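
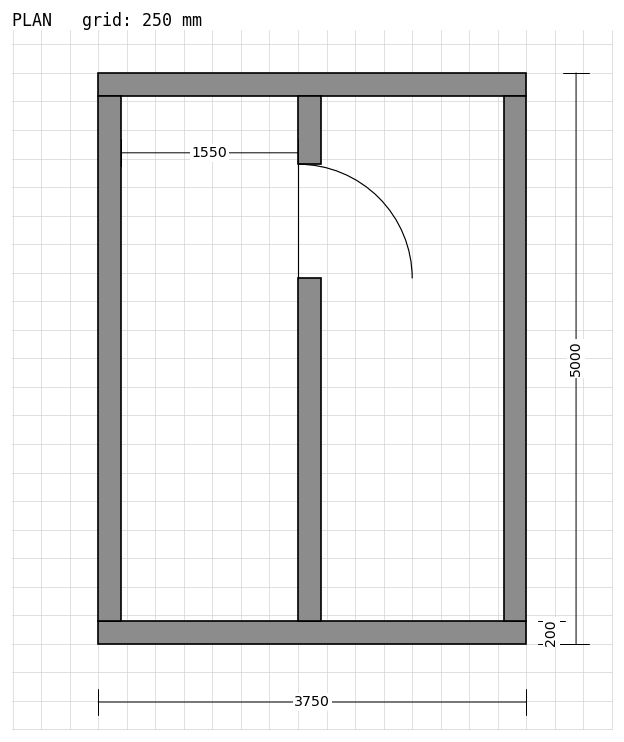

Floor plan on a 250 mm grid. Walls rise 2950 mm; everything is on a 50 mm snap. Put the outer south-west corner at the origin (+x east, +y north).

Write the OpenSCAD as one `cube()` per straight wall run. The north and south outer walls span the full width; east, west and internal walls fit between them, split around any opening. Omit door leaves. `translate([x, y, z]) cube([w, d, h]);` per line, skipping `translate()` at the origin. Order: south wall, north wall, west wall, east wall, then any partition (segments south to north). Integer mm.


cube([3750, 200, 2950]);
translate([0, 4800, 0]) cube([3750, 200, 2950]);
translate([0, 200, 0]) cube([200, 4600, 2950]);
translate([3550, 200, 0]) cube([200, 4600, 2950]);
translate([1750, 200, 0]) cube([200, 3000, 2950]);
translate([1750, 4200, 0]) cube([200, 600, 2950]);


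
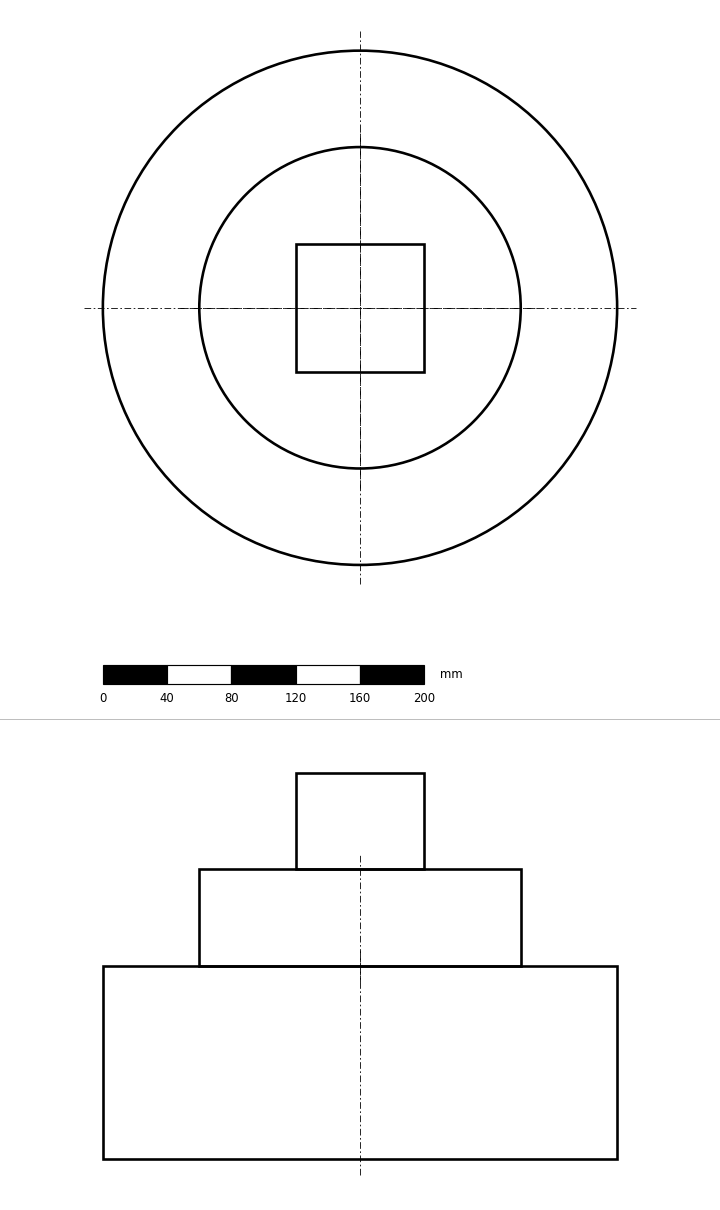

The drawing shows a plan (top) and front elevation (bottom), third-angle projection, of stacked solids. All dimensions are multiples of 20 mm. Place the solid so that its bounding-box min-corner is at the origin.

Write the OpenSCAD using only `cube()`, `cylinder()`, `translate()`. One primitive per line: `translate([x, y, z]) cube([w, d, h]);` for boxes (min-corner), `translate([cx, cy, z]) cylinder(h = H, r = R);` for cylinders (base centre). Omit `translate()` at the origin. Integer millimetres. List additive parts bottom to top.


translate([160, 160, 0]) cylinder(h = 120, r = 160);
translate([160, 160, 120]) cylinder(h = 60, r = 100);
translate([120, 120, 180]) cube([80, 80, 60]);


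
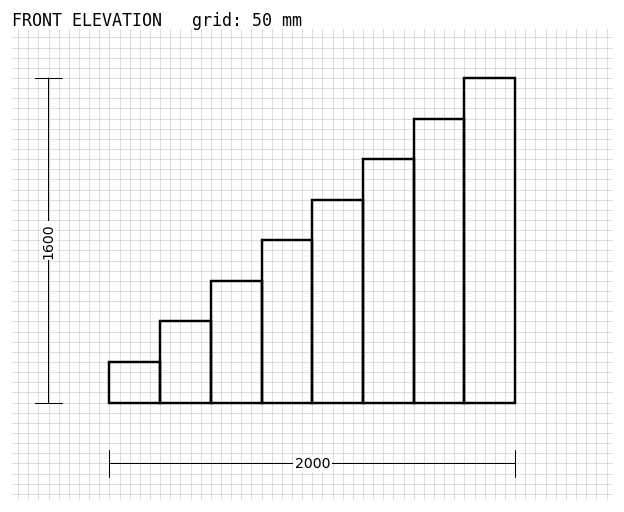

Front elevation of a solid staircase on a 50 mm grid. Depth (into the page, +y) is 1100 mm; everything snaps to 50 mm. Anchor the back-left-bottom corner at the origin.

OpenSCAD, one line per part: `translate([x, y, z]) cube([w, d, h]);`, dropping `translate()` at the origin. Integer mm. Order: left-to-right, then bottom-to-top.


cube([250, 1100, 200]);
translate([250, 0, 0]) cube([250, 1100, 400]);
translate([500, 0, 0]) cube([250, 1100, 600]);
translate([750, 0, 0]) cube([250, 1100, 800]);
translate([1000, 0, 0]) cube([250, 1100, 1000]);
translate([1250, 0, 0]) cube([250, 1100, 1200]);
translate([1500, 0, 0]) cube([250, 1100, 1400]);
translate([1750, 0, 0]) cube([250, 1100, 1600]);


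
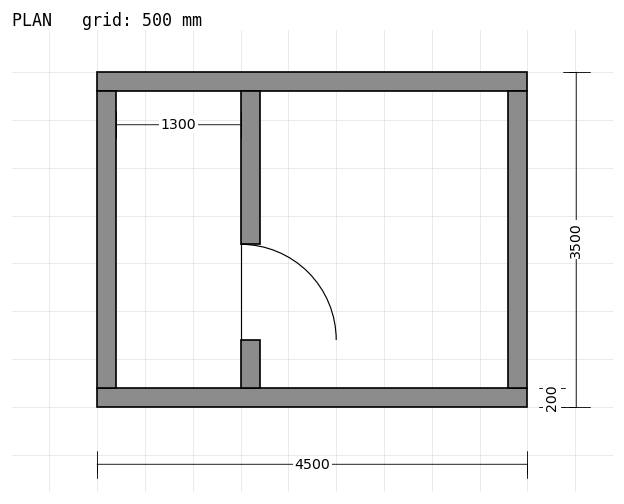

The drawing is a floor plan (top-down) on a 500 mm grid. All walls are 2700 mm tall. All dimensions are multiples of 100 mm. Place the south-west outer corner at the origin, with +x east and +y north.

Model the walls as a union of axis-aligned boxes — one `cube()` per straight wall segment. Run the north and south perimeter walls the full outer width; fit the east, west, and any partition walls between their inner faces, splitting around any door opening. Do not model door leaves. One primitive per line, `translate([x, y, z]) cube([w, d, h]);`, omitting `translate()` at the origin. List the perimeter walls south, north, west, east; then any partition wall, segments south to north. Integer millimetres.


cube([4500, 200, 2700]);
translate([0, 3300, 0]) cube([4500, 200, 2700]);
translate([0, 200, 0]) cube([200, 3100, 2700]);
translate([4300, 200, 0]) cube([200, 3100, 2700]);
translate([1500, 200, 0]) cube([200, 500, 2700]);
translate([1500, 1700, 0]) cube([200, 1600, 2700]);


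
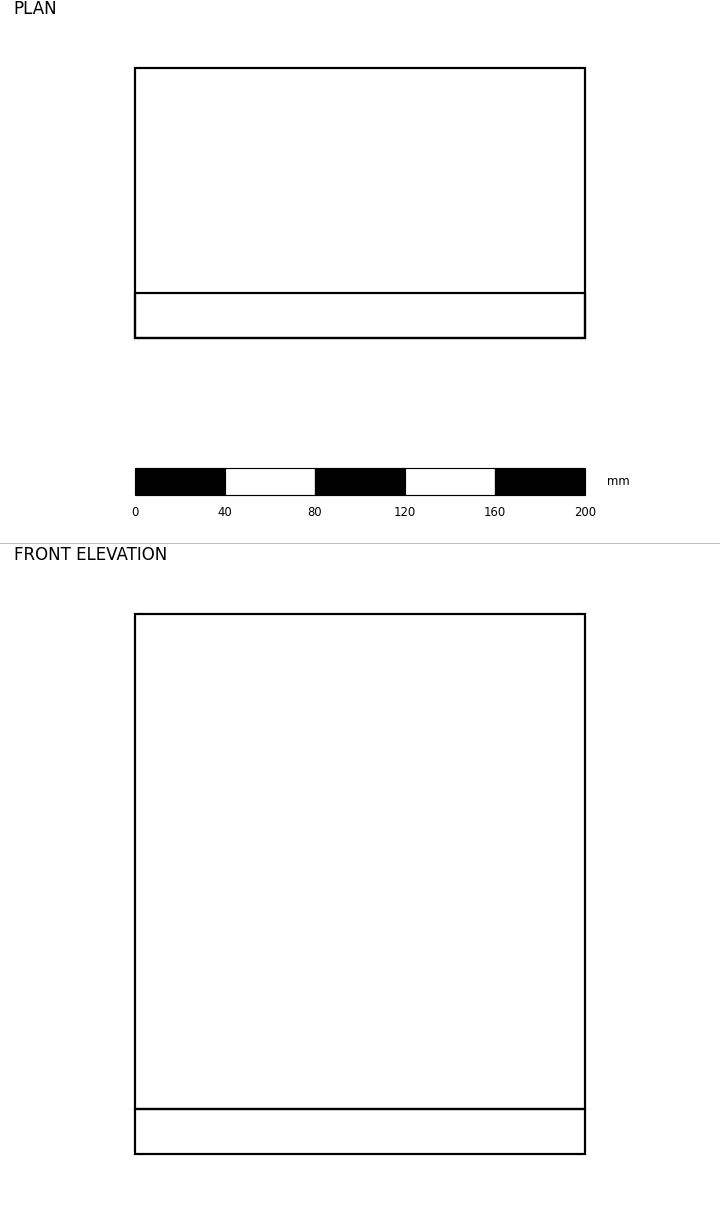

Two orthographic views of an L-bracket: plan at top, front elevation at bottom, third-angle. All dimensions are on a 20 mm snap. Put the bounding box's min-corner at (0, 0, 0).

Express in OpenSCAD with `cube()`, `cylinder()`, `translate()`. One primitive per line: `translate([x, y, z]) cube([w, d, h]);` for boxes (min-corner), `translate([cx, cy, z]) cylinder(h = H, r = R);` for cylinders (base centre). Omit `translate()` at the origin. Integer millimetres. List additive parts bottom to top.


cube([200, 120, 20]);
translate([0, 0, 20]) cube([200, 20, 220]);


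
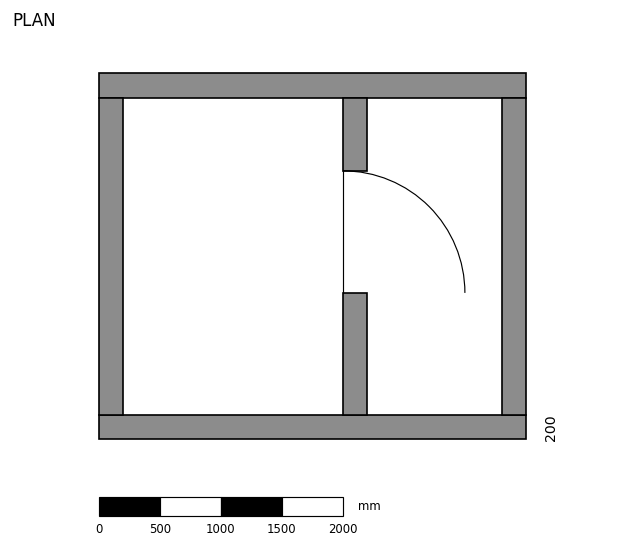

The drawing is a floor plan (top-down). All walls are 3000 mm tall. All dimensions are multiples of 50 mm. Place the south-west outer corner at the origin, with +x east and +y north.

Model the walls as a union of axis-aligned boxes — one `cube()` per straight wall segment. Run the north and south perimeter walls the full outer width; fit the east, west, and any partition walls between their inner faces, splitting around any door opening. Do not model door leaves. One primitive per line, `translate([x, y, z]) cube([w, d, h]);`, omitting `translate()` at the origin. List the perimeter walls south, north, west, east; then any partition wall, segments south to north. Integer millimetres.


cube([3500, 200, 3000]);
translate([0, 2800, 0]) cube([3500, 200, 3000]);
translate([0, 200, 0]) cube([200, 2600, 3000]);
translate([3300, 200, 0]) cube([200, 2600, 3000]);
translate([2000, 200, 0]) cube([200, 1000, 3000]);
translate([2000, 2200, 0]) cube([200, 600, 3000]);


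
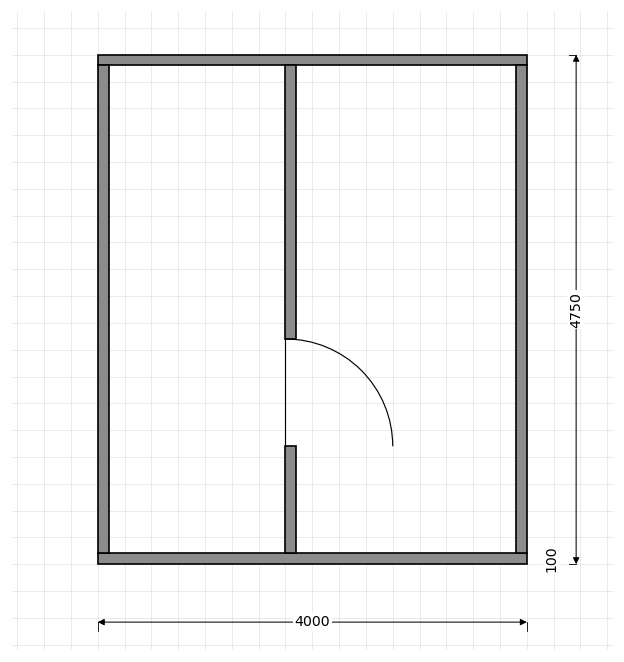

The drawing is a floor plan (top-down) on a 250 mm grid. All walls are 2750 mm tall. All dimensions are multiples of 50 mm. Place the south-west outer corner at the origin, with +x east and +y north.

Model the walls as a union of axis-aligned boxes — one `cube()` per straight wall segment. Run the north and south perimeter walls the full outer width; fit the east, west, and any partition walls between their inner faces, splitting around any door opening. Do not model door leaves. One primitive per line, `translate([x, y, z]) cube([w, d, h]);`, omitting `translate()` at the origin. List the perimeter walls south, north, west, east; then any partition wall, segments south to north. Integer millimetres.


cube([4000, 100, 2750]);
translate([0, 4650, 0]) cube([4000, 100, 2750]);
translate([0, 100, 0]) cube([100, 4550, 2750]);
translate([3900, 100, 0]) cube([100, 4550, 2750]);
translate([1750, 100, 0]) cube([100, 1000, 2750]);
translate([1750, 2100, 0]) cube([100, 2550, 2750]);


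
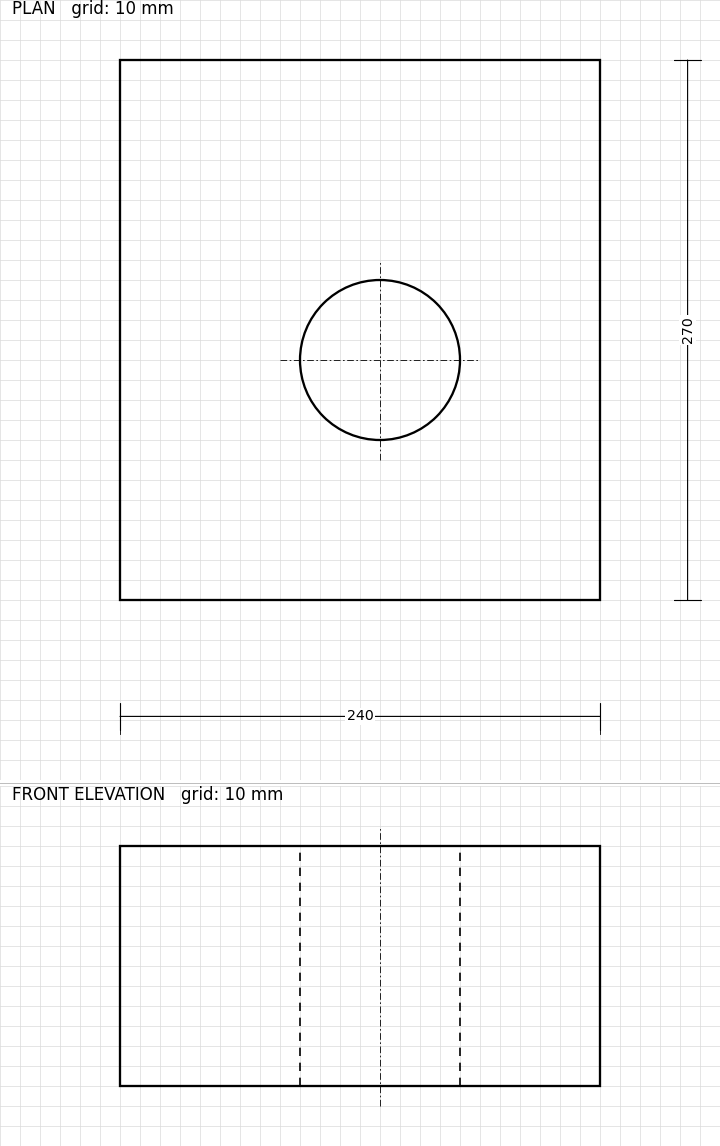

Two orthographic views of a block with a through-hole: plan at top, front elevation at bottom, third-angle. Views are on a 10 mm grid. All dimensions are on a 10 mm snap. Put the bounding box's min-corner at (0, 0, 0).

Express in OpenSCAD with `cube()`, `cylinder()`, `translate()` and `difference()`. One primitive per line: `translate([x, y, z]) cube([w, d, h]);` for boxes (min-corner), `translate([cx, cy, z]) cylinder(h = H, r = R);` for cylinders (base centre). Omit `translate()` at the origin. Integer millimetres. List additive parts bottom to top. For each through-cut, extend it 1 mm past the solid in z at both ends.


difference() {
  cube([240, 270, 120]);
  translate([130, 120, -1]) cylinder(h = 122, r = 40);
}


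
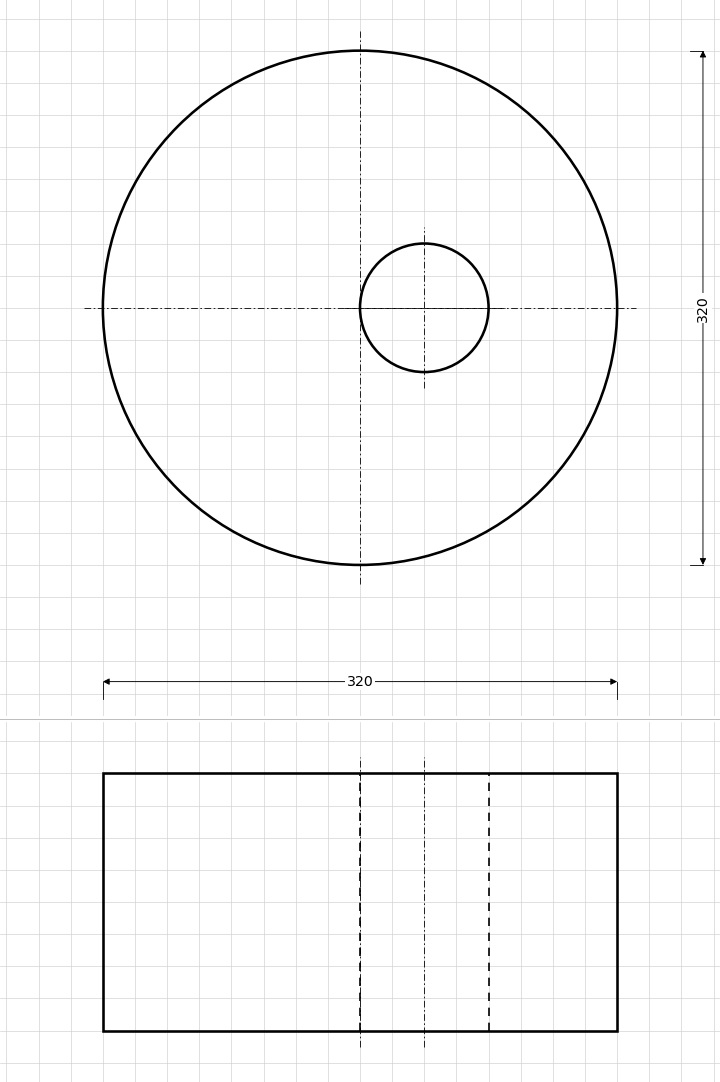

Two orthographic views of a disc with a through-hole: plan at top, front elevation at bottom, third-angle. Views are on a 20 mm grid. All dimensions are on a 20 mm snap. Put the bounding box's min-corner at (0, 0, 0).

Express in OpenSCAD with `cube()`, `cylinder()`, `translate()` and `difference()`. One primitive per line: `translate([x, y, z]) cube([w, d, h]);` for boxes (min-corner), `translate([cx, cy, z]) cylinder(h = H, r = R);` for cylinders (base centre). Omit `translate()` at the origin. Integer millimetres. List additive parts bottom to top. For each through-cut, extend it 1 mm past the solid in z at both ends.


difference() {
  translate([160, 160, 0]) cylinder(h = 160, r = 160);
  translate([200, 160, -1]) cylinder(h = 162, r = 40);
}


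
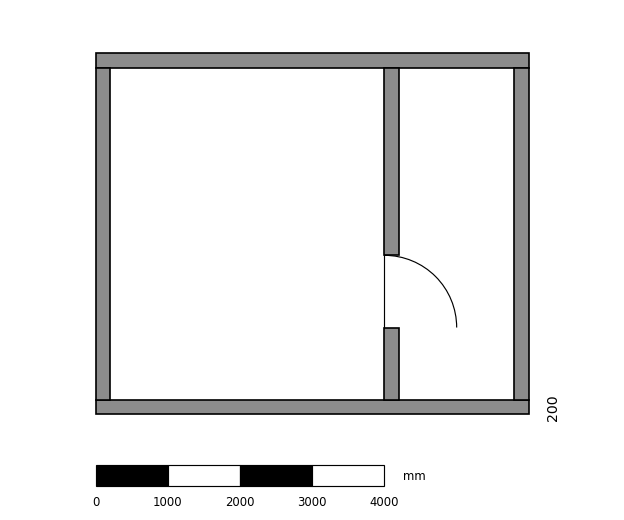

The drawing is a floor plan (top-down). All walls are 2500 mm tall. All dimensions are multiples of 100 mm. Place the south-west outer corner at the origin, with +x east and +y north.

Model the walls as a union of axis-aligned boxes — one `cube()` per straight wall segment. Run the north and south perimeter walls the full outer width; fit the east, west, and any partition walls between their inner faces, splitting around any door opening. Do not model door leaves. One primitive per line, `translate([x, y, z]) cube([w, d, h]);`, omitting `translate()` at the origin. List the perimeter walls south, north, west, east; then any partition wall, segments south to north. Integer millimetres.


cube([6000, 200, 2500]);
translate([0, 4800, 0]) cube([6000, 200, 2500]);
translate([0, 200, 0]) cube([200, 4600, 2500]);
translate([5800, 200, 0]) cube([200, 4600, 2500]);
translate([4000, 200, 0]) cube([200, 1000, 2500]);
translate([4000, 2200, 0]) cube([200, 2600, 2500]);


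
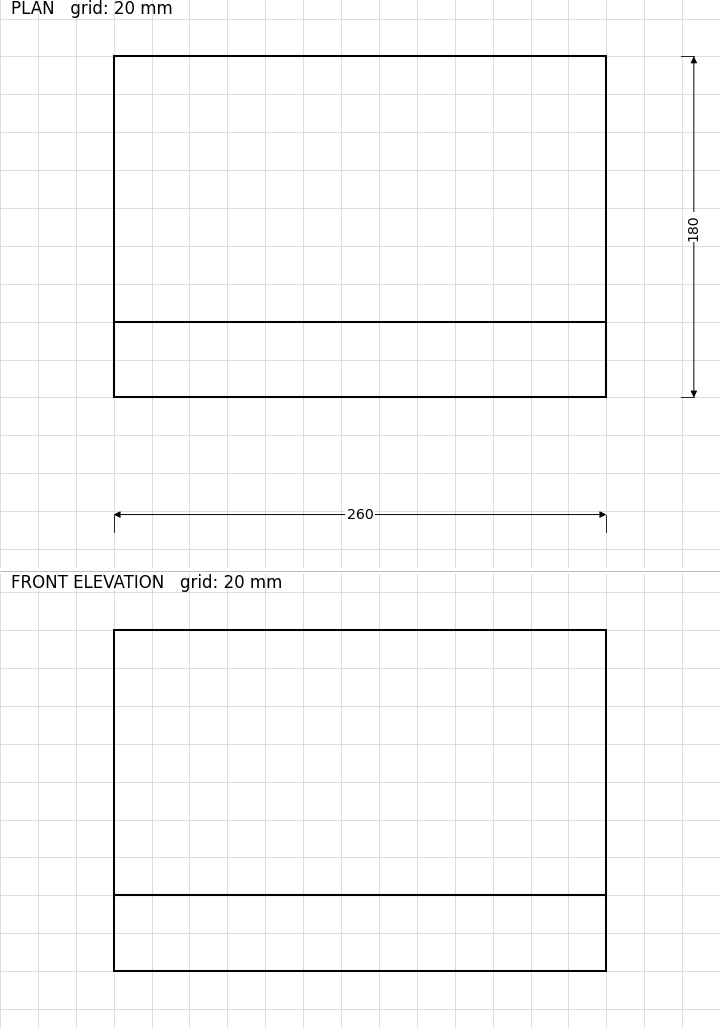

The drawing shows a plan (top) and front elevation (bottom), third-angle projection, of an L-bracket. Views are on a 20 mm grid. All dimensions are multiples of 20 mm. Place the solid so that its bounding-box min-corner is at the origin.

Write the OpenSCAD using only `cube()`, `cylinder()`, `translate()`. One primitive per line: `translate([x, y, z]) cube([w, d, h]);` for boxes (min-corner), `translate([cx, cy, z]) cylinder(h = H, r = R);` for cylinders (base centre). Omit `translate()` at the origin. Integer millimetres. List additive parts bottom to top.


cube([260, 180, 40]);
translate([0, 0, 40]) cube([260, 40, 140]);


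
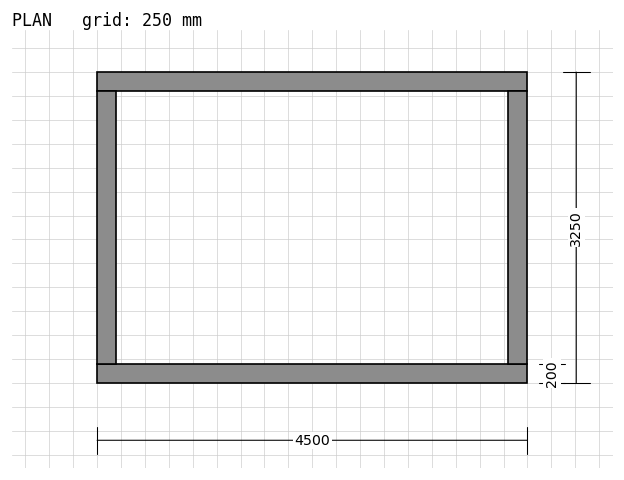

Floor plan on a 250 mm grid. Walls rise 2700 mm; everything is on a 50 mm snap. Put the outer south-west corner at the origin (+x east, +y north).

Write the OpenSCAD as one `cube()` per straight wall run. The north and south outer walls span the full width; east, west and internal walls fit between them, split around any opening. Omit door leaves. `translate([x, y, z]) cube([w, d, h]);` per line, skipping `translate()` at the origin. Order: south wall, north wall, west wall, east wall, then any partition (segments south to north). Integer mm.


cube([4500, 200, 2700]);
translate([0, 3050, 0]) cube([4500, 200, 2700]);
translate([0, 200, 0]) cube([200, 2850, 2700]);
translate([4300, 200, 0]) cube([200, 2850, 2700]);


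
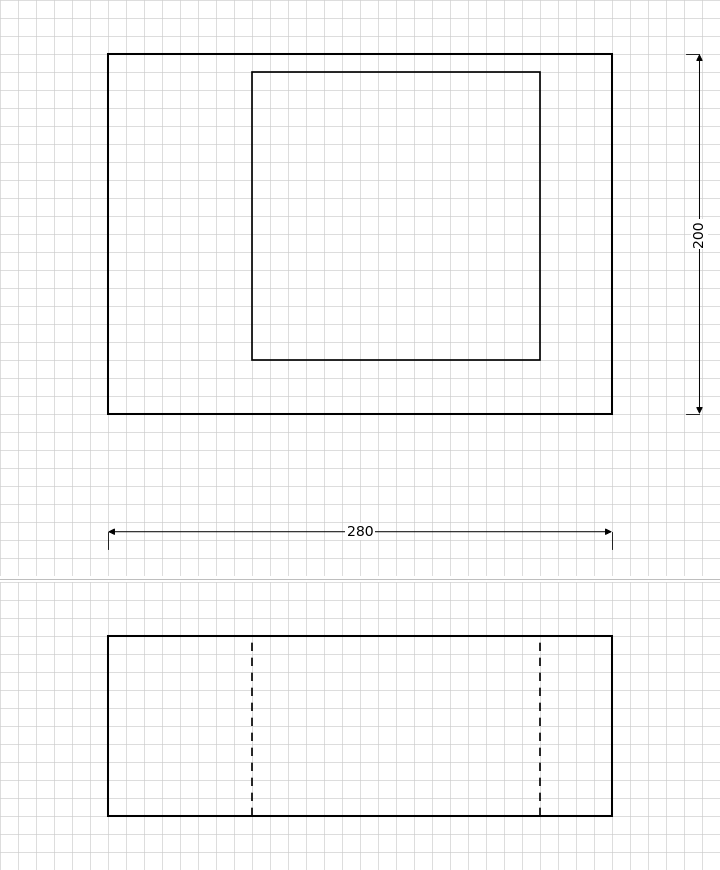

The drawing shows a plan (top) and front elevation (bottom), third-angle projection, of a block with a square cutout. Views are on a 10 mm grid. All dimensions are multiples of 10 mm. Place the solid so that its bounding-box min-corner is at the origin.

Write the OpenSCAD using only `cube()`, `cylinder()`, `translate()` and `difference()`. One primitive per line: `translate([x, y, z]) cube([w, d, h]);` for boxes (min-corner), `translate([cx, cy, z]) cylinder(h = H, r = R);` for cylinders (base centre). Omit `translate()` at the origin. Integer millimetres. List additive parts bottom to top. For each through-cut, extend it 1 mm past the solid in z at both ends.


difference() {
  cube([280, 200, 100]);
  translate([80, 30, -1]) cube([160, 160, 102]);
}


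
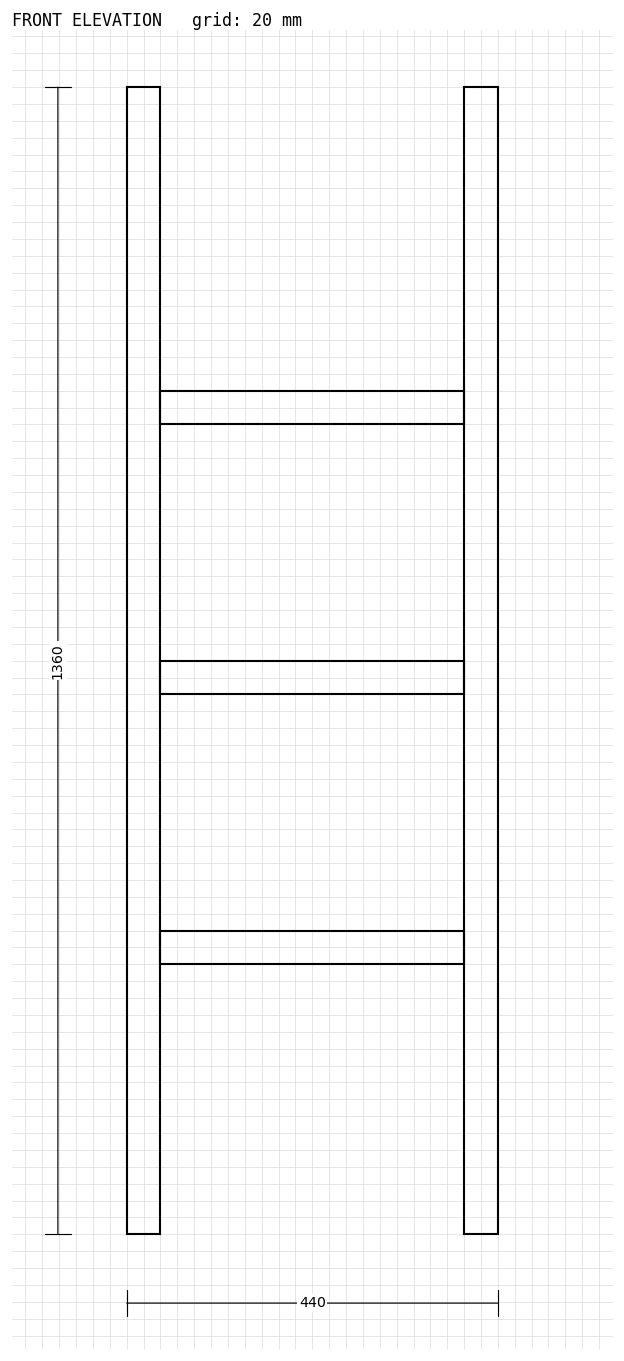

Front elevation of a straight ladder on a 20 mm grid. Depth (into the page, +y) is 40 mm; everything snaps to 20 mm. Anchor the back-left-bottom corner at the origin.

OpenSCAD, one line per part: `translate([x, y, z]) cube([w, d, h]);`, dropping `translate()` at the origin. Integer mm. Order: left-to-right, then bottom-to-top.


cube([40, 40, 1360]);
translate([40, 0, 320]) cube([360, 40, 40]);
translate([40, 0, 640]) cube([360, 40, 40]);
translate([40, 0, 960]) cube([360, 40, 40]);
translate([400, 0, 0]) cube([40, 40, 1360]);


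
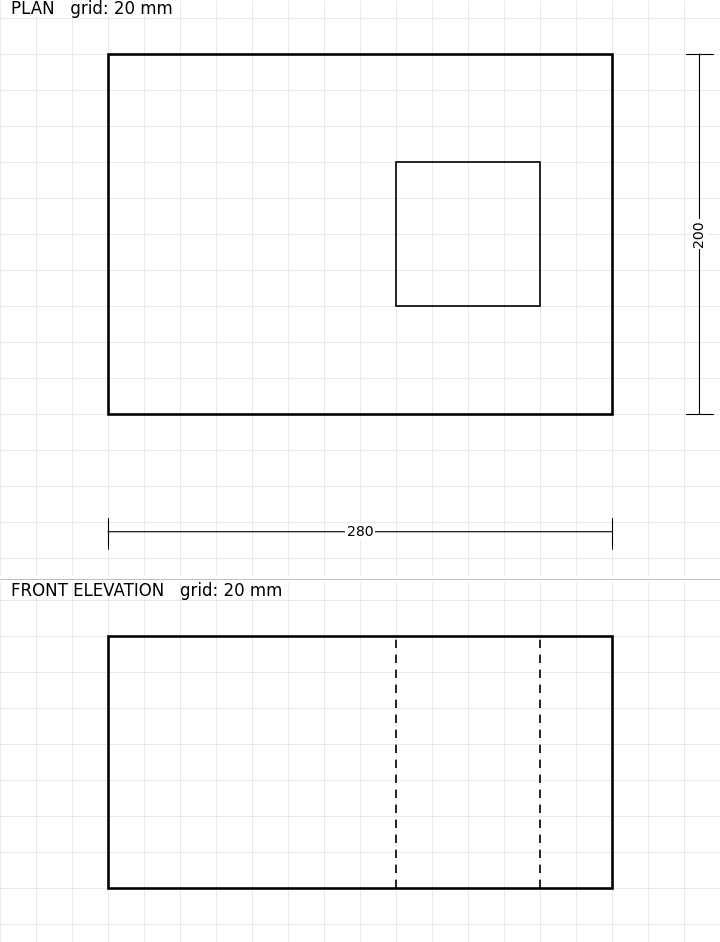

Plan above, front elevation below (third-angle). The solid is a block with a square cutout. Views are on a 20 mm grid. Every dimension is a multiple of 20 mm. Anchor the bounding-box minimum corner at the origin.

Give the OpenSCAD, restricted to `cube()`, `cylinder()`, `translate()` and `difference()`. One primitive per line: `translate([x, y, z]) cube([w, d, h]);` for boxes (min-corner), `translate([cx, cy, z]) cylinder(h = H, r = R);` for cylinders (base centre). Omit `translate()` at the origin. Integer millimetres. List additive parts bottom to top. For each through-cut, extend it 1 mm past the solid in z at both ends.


difference() {
  cube([280, 200, 140]);
  translate([160, 60, -1]) cube([80, 80, 142]);
}


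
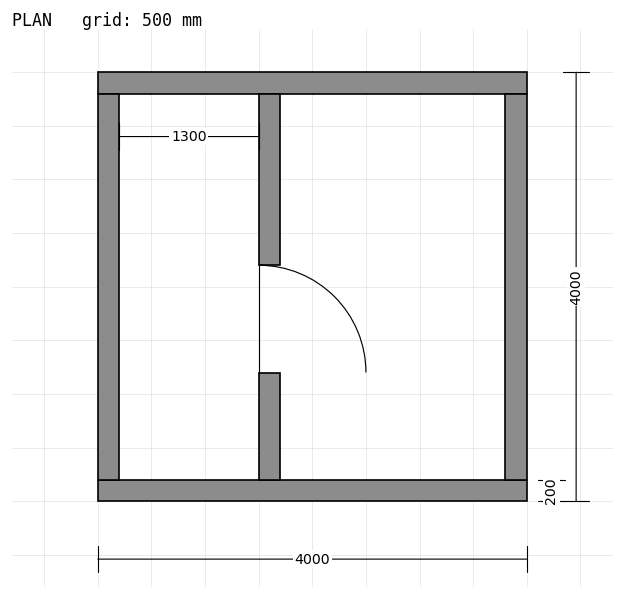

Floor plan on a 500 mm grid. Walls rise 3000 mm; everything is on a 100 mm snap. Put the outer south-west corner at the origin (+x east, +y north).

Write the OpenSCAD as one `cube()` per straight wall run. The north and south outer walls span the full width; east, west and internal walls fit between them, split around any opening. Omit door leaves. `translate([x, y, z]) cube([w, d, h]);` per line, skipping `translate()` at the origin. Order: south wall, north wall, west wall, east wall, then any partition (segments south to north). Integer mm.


cube([4000, 200, 3000]);
translate([0, 3800, 0]) cube([4000, 200, 3000]);
translate([0, 200, 0]) cube([200, 3600, 3000]);
translate([3800, 200, 0]) cube([200, 3600, 3000]);
translate([1500, 200, 0]) cube([200, 1000, 3000]);
translate([1500, 2200, 0]) cube([200, 1600, 3000]);


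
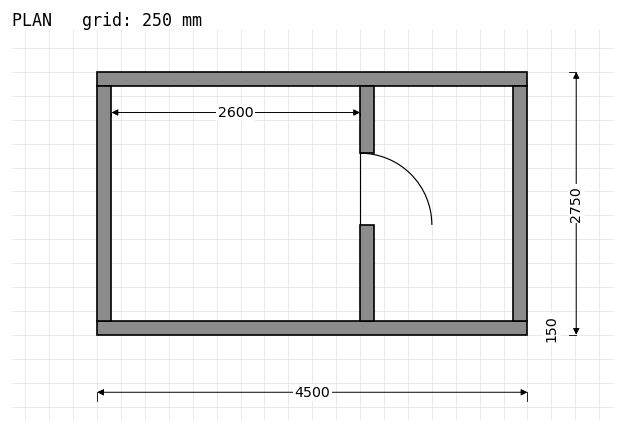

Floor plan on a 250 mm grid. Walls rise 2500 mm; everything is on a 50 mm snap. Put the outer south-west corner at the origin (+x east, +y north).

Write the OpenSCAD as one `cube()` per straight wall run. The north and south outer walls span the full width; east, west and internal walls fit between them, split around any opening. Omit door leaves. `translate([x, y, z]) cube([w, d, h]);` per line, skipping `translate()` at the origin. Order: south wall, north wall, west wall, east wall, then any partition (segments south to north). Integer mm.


cube([4500, 150, 2500]);
translate([0, 2600, 0]) cube([4500, 150, 2500]);
translate([0, 150, 0]) cube([150, 2450, 2500]);
translate([4350, 150, 0]) cube([150, 2450, 2500]);
translate([2750, 150, 0]) cube([150, 1000, 2500]);
translate([2750, 1900, 0]) cube([150, 700, 2500]);


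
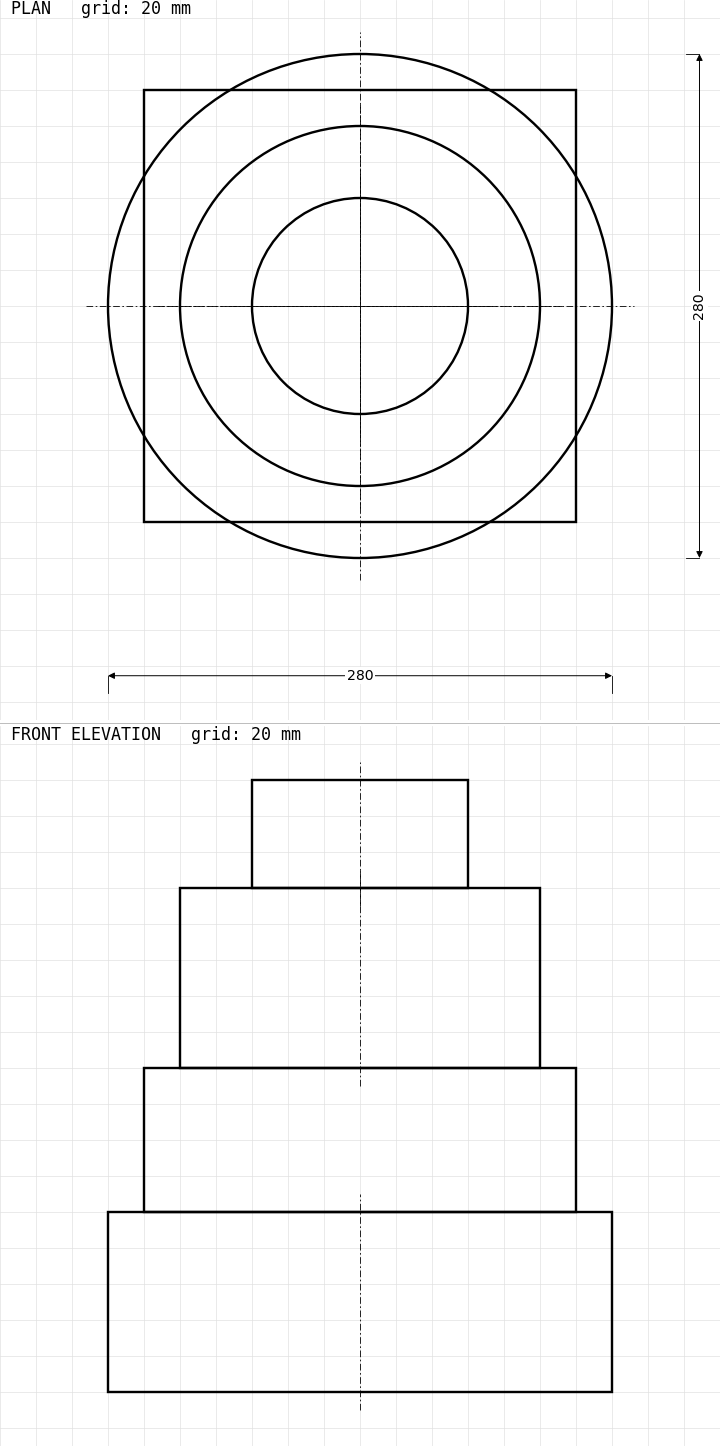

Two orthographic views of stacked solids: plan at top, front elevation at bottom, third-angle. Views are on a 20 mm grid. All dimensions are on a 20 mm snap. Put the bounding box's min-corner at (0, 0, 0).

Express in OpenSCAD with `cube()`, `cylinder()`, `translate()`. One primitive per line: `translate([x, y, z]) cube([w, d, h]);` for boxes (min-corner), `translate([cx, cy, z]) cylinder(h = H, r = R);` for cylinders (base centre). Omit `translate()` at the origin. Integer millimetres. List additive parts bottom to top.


translate([140, 140, 0]) cylinder(h = 100, r = 140);
translate([20, 20, 100]) cube([240, 240, 80]);
translate([140, 140, 180]) cylinder(h = 100, r = 100);
translate([140, 140, 280]) cylinder(h = 60, r = 60);


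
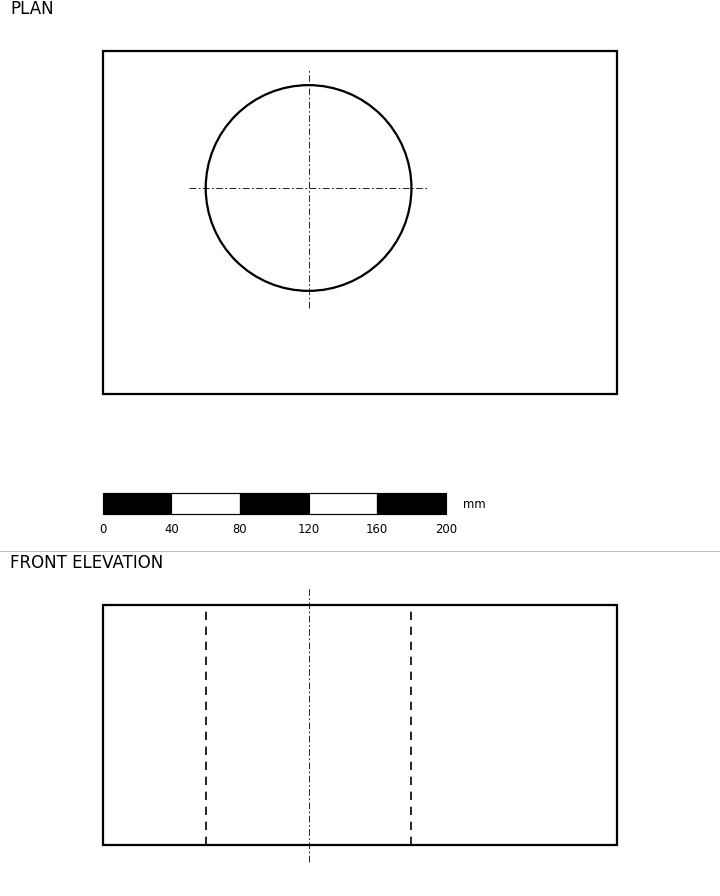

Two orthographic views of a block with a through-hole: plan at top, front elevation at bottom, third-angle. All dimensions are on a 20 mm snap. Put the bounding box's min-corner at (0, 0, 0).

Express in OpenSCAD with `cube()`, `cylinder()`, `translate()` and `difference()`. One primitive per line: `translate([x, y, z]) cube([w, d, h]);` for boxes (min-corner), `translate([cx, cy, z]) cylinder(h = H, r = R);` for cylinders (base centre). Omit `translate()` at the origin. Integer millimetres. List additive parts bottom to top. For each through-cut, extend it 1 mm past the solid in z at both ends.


difference() {
  cube([300, 200, 140]);
  translate([120, 120, -1]) cylinder(h = 142, r = 60);
}


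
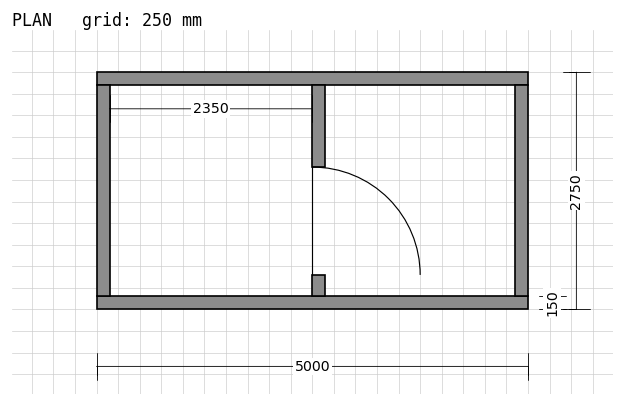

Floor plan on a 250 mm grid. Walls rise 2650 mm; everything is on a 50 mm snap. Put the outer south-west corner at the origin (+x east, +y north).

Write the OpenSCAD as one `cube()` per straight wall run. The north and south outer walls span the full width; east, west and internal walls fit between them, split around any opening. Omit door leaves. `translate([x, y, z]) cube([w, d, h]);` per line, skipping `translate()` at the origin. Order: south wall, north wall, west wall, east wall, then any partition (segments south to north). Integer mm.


cube([5000, 150, 2650]);
translate([0, 2600, 0]) cube([5000, 150, 2650]);
translate([0, 150, 0]) cube([150, 2450, 2650]);
translate([4850, 150, 0]) cube([150, 2450, 2650]);
translate([2500, 150, 0]) cube([150, 250, 2650]);
translate([2500, 1650, 0]) cube([150, 950, 2650]);


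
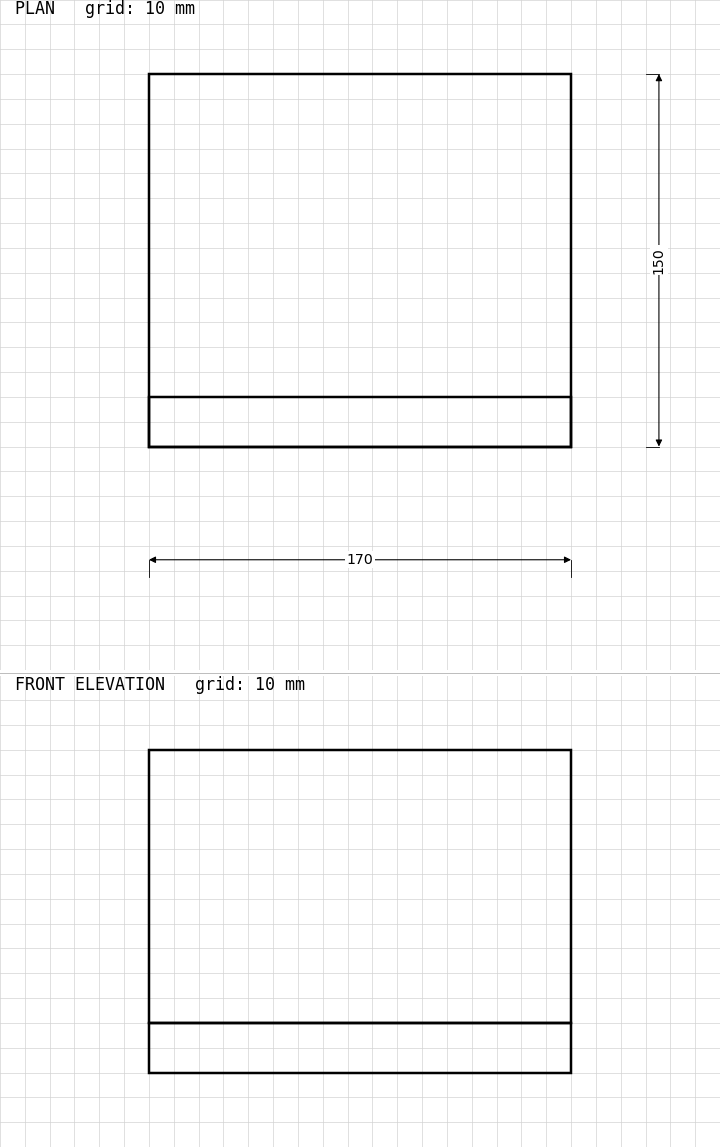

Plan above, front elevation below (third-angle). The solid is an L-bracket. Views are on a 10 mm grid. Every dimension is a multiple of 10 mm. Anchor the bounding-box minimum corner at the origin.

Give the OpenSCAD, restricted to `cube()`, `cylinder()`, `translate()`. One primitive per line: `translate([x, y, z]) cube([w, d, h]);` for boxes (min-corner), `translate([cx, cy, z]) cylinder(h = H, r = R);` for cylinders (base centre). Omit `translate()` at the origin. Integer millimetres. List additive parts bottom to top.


cube([170, 150, 20]);
translate([0, 0, 20]) cube([170, 20, 110]);


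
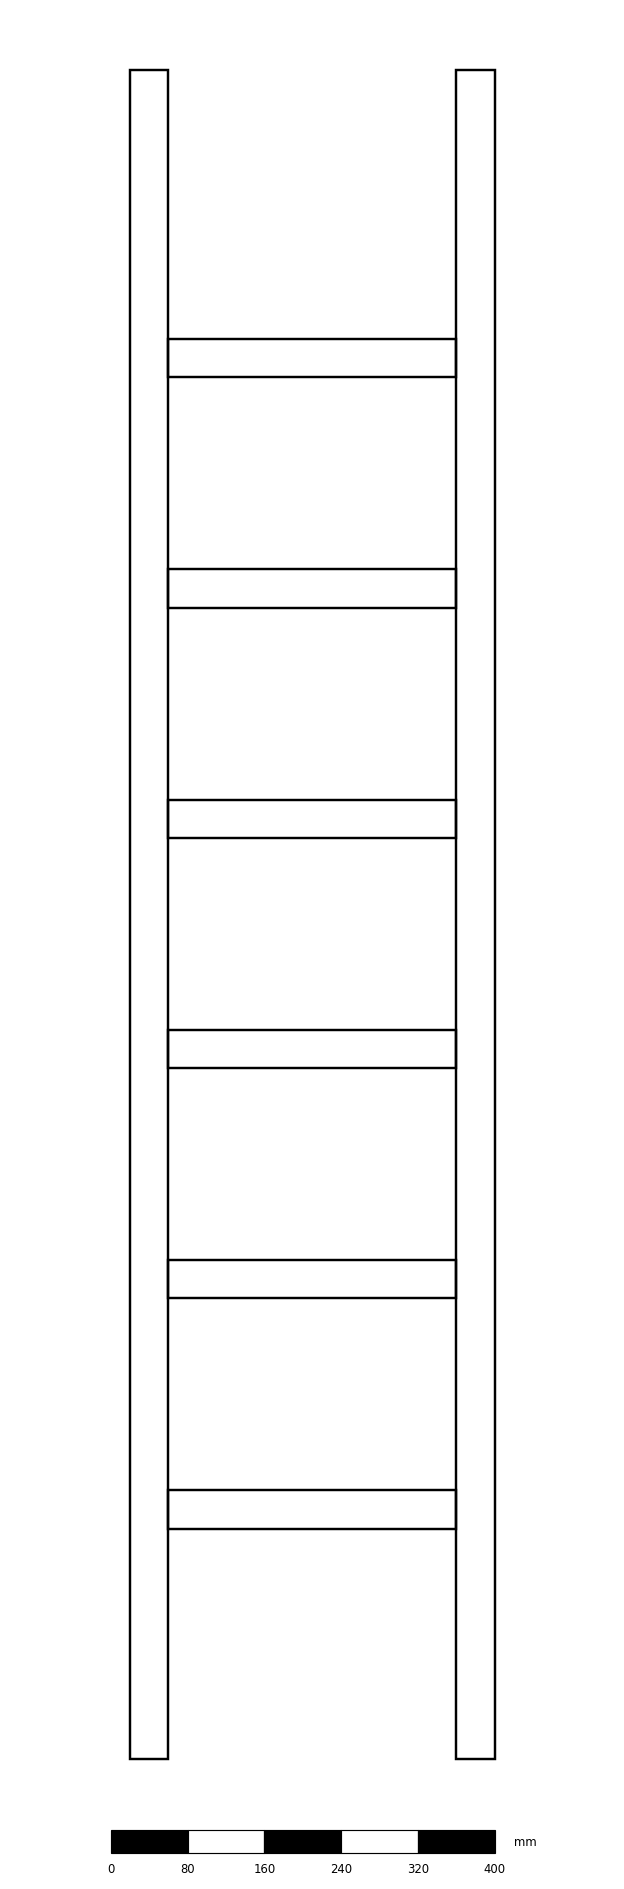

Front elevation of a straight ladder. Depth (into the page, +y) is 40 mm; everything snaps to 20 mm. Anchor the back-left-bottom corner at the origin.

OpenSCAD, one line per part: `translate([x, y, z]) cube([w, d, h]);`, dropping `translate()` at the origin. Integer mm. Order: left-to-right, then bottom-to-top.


cube([40, 40, 1760]);
translate([40, 0, 240]) cube([300, 40, 40]);
translate([40, 0, 480]) cube([300, 40, 40]);
translate([40, 0, 720]) cube([300, 40, 40]);
translate([40, 0, 960]) cube([300, 40, 40]);
translate([40, 0, 1200]) cube([300, 40, 40]);
translate([40, 0, 1440]) cube([300, 40, 40]);
translate([340, 0, 0]) cube([40, 40, 1760]);


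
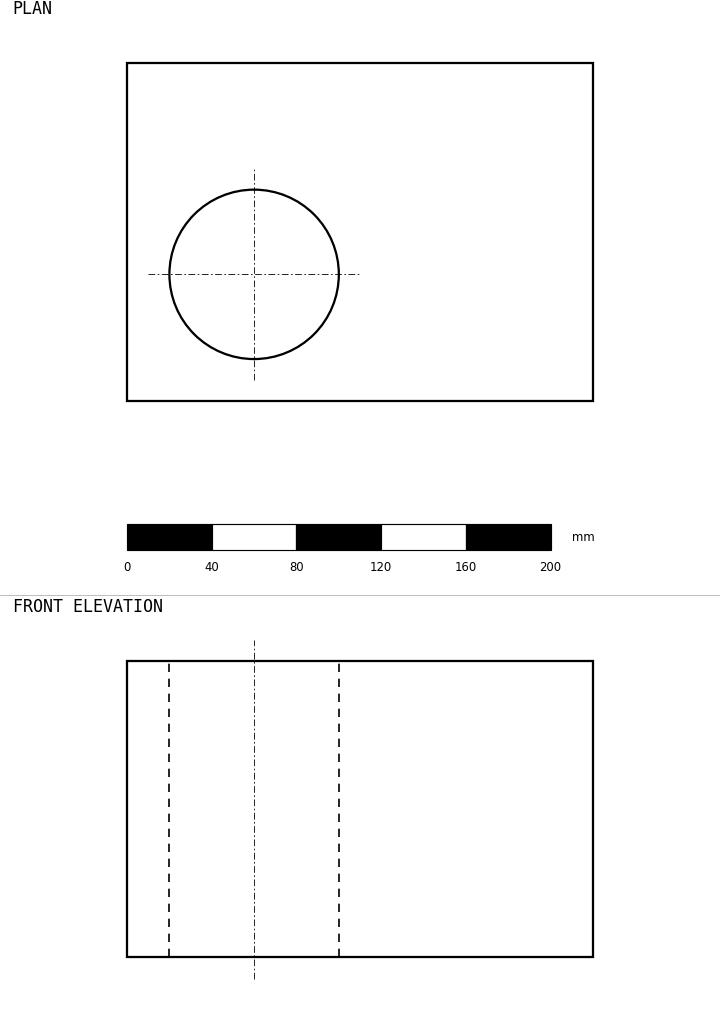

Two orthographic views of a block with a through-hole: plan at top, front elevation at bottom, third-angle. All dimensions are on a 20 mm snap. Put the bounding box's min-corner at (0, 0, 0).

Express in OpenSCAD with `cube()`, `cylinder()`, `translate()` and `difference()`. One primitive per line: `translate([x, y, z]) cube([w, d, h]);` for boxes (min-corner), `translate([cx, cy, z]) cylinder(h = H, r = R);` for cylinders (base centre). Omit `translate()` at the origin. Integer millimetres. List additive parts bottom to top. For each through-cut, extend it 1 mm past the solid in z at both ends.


difference() {
  cube([220, 160, 140]);
  translate([60, 60, -1]) cylinder(h = 142, r = 40);
}


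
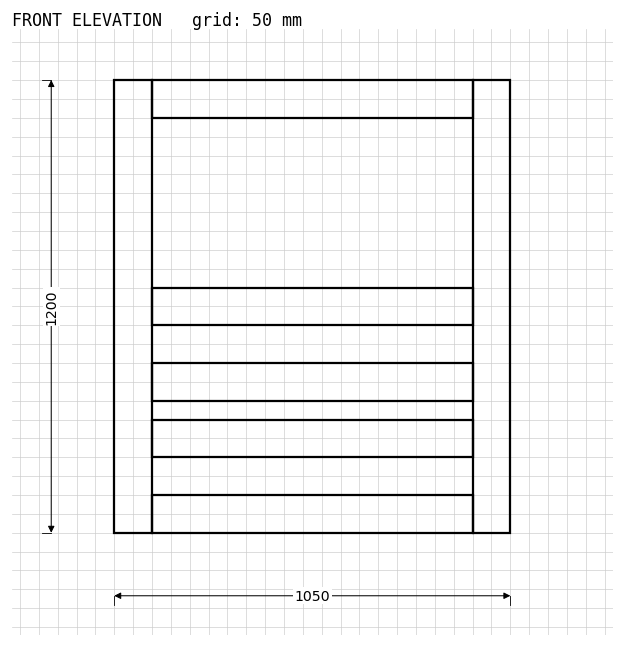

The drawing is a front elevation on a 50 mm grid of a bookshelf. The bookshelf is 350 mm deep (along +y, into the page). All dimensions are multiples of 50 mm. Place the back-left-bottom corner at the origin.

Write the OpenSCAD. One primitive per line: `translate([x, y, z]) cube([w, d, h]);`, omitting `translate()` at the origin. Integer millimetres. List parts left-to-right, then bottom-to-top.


cube([100, 350, 1200]);
translate([100, 0, 0]) cube([850, 350, 100]);
translate([100, 0, 200]) cube([850, 350, 100]);
translate([100, 0, 350]) cube([850, 350, 100]);
translate([100, 0, 550]) cube([850, 350, 100]);
translate([100, 0, 1100]) cube([850, 350, 100]);
translate([950, 0, 0]) cube([100, 350, 1200]);


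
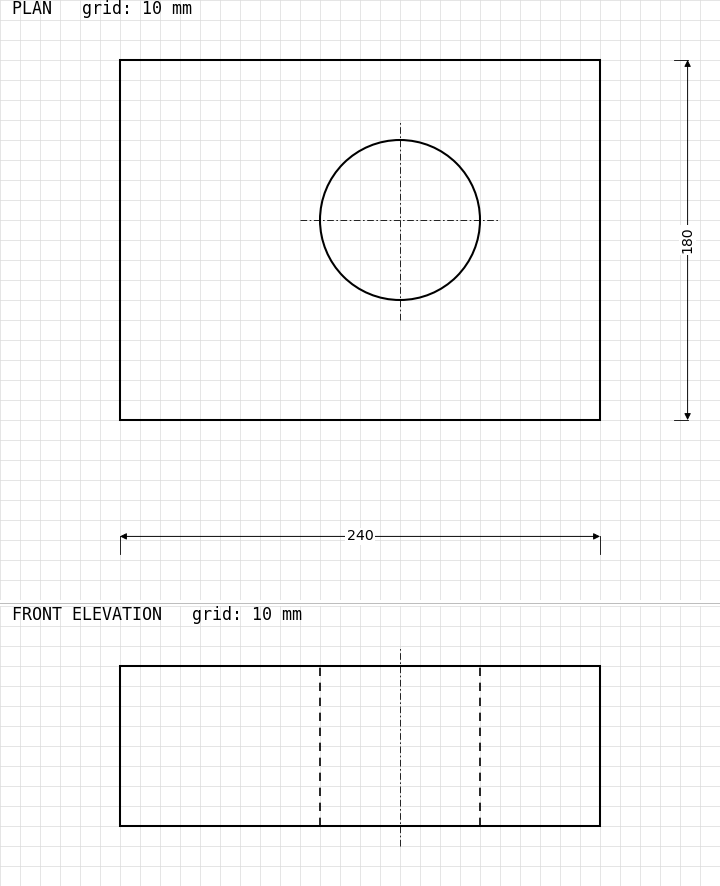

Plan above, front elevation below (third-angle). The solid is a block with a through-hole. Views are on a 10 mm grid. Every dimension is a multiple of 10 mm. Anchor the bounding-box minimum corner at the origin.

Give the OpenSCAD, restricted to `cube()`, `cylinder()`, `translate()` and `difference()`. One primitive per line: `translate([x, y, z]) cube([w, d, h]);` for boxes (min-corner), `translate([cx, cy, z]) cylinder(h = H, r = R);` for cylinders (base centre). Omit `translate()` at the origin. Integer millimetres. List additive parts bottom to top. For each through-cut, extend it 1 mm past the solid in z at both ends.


difference() {
  cube([240, 180, 80]);
  translate([140, 100, -1]) cylinder(h = 82, r = 40);
}


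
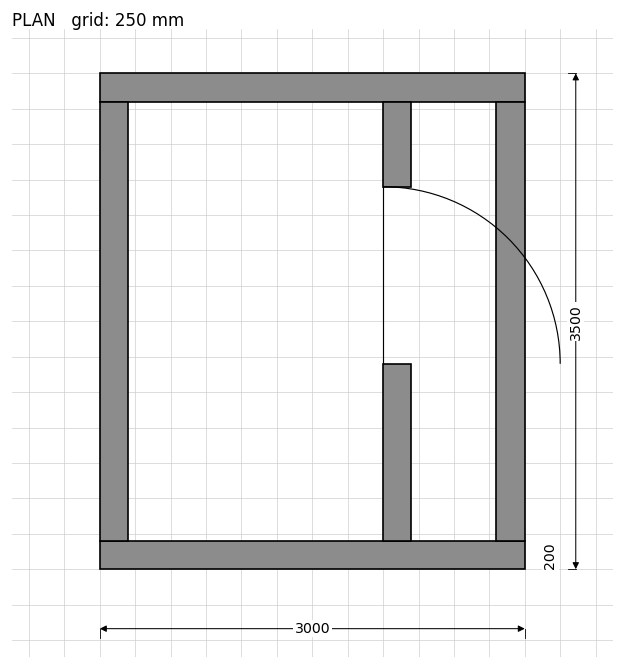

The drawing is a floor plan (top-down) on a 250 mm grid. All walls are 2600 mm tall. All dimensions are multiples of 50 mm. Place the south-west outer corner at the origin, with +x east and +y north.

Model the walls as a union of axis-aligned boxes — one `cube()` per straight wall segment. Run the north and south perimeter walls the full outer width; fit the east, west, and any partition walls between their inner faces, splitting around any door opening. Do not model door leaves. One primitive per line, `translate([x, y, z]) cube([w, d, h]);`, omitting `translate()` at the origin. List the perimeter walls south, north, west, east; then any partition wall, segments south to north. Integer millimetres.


cube([3000, 200, 2600]);
translate([0, 3300, 0]) cube([3000, 200, 2600]);
translate([0, 200, 0]) cube([200, 3100, 2600]);
translate([2800, 200, 0]) cube([200, 3100, 2600]);
translate([2000, 200, 0]) cube([200, 1250, 2600]);
translate([2000, 2700, 0]) cube([200, 600, 2600]);


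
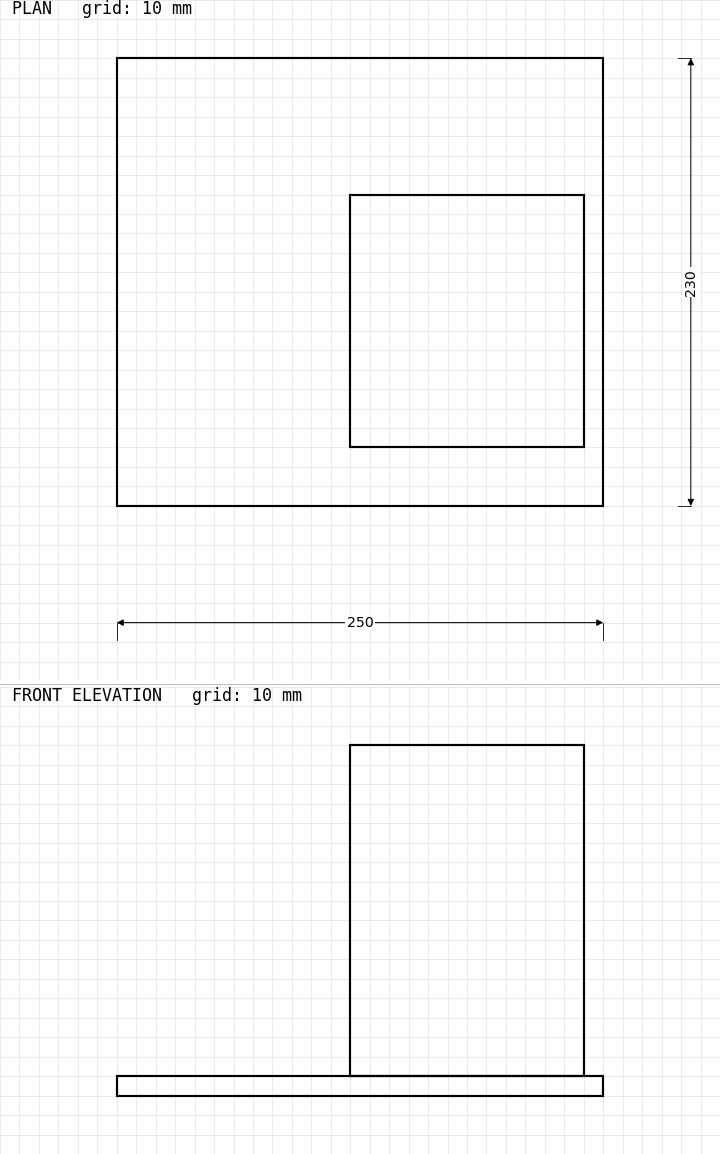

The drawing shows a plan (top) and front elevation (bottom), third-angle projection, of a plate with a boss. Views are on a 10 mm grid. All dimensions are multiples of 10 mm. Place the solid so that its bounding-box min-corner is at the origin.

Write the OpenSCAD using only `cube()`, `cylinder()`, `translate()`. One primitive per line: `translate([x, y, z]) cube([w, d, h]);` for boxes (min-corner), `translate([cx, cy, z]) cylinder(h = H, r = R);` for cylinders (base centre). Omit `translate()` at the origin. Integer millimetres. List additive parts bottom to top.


cube([250, 230, 10]);
translate([120, 30, 10]) cube([120, 130, 170]);


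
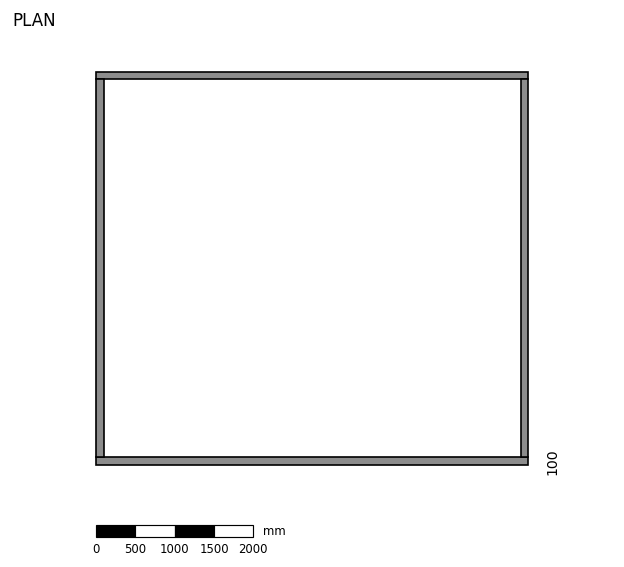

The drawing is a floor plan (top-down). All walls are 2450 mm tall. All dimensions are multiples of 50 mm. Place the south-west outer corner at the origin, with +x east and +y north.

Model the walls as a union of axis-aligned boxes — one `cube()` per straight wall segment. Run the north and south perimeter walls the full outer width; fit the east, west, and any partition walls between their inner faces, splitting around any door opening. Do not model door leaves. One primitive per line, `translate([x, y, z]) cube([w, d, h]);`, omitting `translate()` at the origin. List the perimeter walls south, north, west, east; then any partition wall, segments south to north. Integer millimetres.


cube([5500, 100, 2450]);
translate([0, 4900, 0]) cube([5500, 100, 2450]);
translate([0, 100, 0]) cube([100, 4800, 2450]);
translate([5400, 100, 0]) cube([100, 4800, 2450]);


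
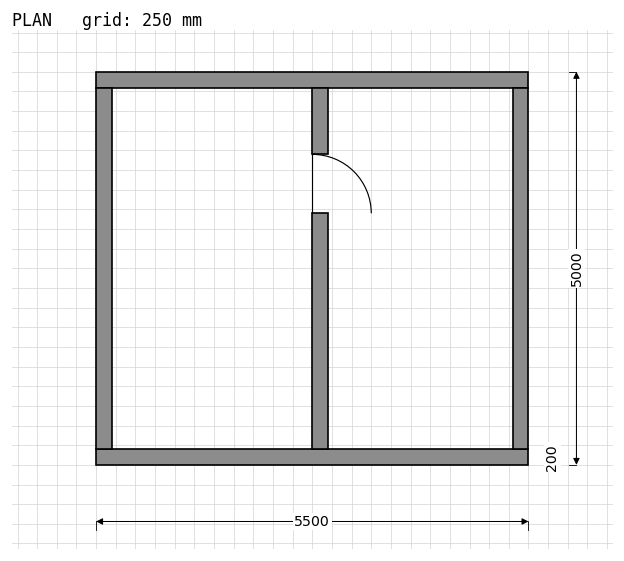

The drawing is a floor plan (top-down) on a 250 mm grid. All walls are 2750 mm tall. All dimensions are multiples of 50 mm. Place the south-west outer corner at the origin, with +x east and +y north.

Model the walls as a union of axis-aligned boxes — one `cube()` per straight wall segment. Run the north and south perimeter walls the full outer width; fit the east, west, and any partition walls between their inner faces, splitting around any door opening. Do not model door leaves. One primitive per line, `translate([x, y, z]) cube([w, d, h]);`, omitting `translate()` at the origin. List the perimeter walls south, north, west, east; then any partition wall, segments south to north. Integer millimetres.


cube([5500, 200, 2750]);
translate([0, 4800, 0]) cube([5500, 200, 2750]);
translate([0, 200, 0]) cube([200, 4600, 2750]);
translate([5300, 200, 0]) cube([200, 4600, 2750]);
translate([2750, 200, 0]) cube([200, 3000, 2750]);
translate([2750, 3950, 0]) cube([200, 850, 2750]);


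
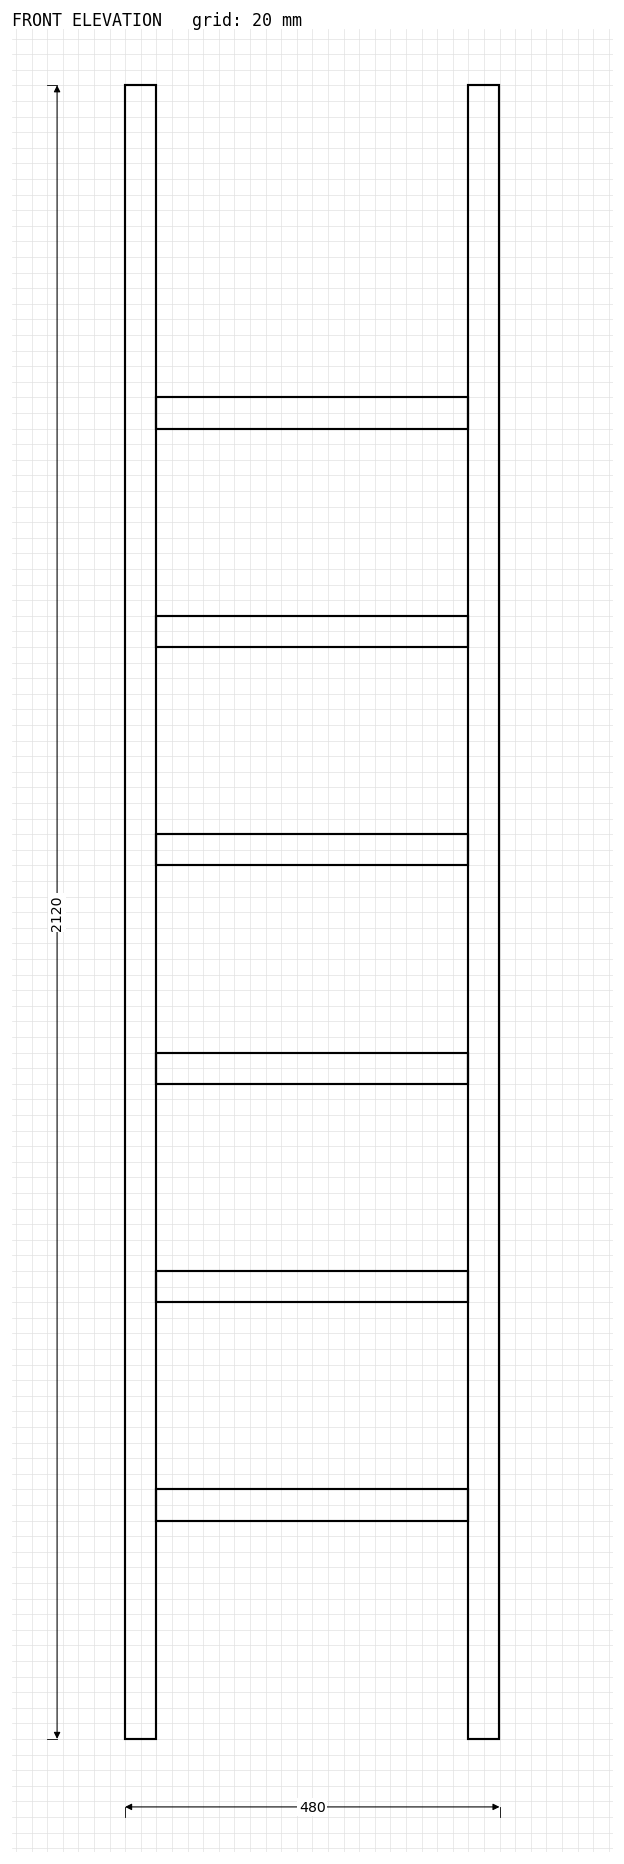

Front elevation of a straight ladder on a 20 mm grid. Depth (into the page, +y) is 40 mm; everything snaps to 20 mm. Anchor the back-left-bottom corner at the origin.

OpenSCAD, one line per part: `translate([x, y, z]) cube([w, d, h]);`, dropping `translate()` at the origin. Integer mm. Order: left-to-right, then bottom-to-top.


cube([40, 40, 2120]);
translate([40, 0, 280]) cube([400, 40, 40]);
translate([40, 0, 560]) cube([400, 40, 40]);
translate([40, 0, 840]) cube([400, 40, 40]);
translate([40, 0, 1120]) cube([400, 40, 40]);
translate([40, 0, 1400]) cube([400, 40, 40]);
translate([40, 0, 1680]) cube([400, 40, 40]);
translate([440, 0, 0]) cube([40, 40, 2120]);


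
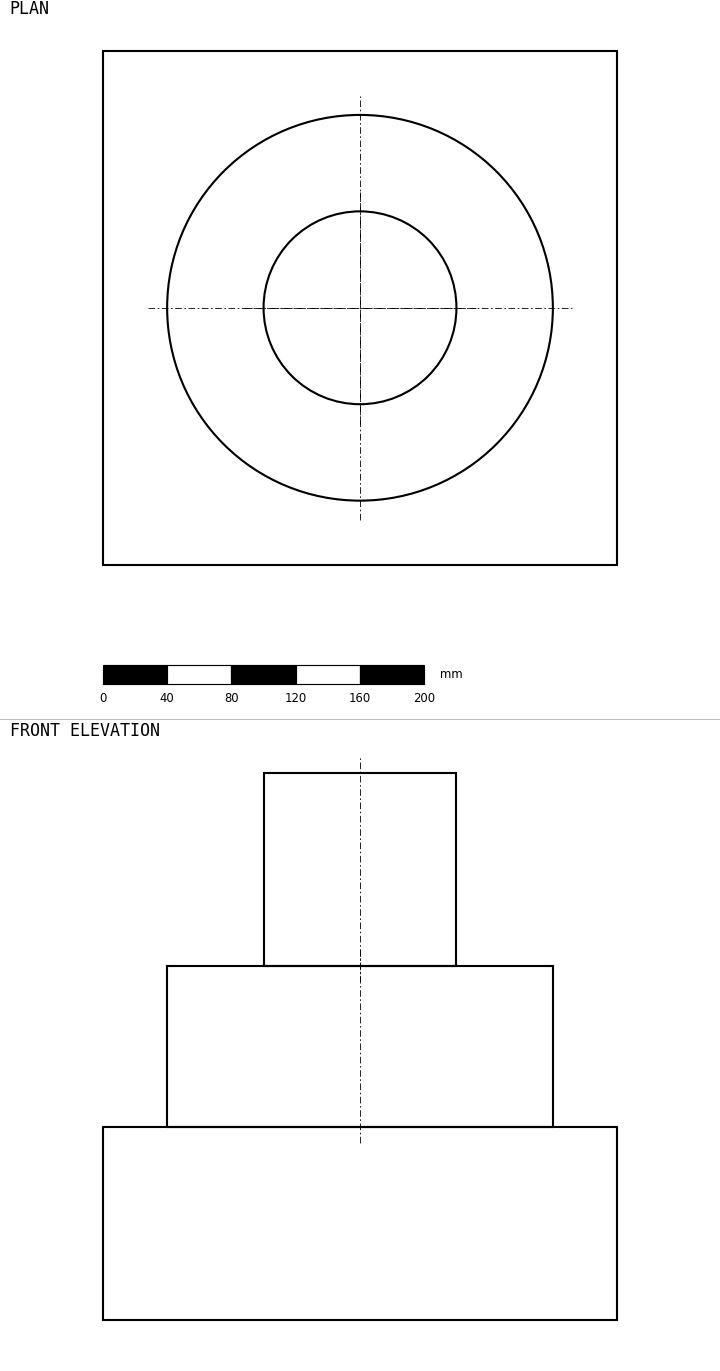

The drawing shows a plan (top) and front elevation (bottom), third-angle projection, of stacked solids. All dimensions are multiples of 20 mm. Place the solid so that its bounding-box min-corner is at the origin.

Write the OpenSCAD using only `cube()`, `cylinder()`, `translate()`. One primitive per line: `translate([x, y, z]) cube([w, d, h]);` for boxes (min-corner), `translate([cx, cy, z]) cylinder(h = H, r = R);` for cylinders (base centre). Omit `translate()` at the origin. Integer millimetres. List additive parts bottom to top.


cube([320, 320, 120]);
translate([160, 160, 120]) cylinder(h = 100, r = 120);
translate([160, 160, 220]) cylinder(h = 120, r = 60);


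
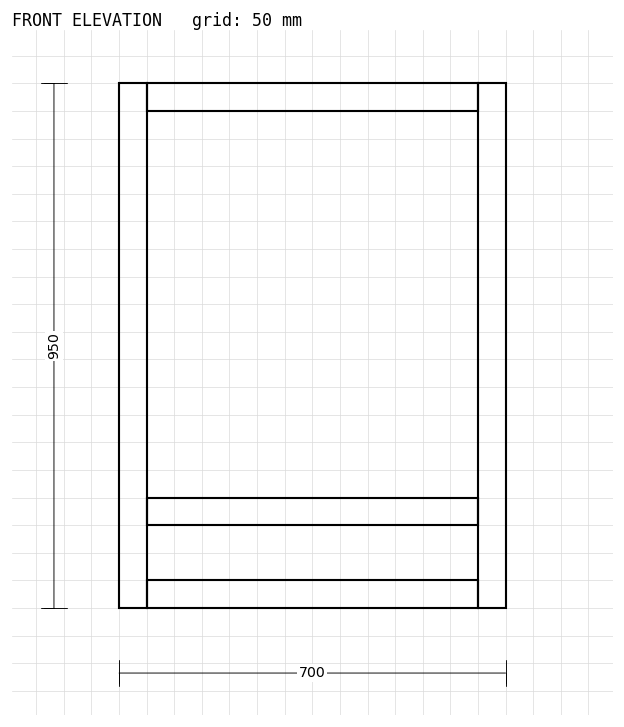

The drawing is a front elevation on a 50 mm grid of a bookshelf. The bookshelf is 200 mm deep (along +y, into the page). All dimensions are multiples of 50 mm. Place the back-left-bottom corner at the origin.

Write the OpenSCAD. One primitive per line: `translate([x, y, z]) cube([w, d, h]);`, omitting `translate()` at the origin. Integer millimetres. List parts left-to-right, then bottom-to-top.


cube([50, 200, 950]);
translate([50, 0, 0]) cube([600, 200, 50]);
translate([50, 0, 150]) cube([600, 200, 50]);
translate([50, 0, 900]) cube([600, 200, 50]);
translate([650, 0, 0]) cube([50, 200, 950]);


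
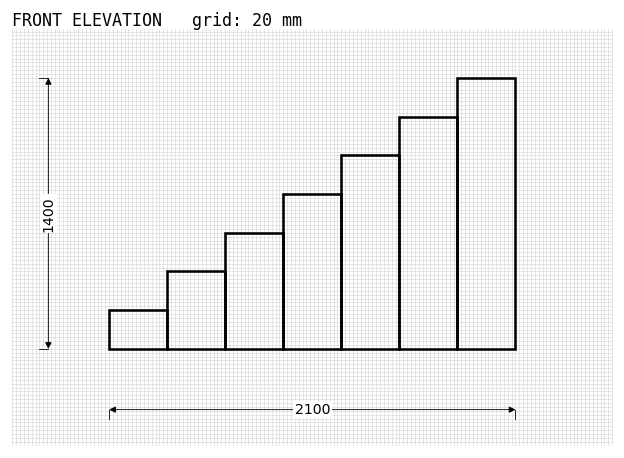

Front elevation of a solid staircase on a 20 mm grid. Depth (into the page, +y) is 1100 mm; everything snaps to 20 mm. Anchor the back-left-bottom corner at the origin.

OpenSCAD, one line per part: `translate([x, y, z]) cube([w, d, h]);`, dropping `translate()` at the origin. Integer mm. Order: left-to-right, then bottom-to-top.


cube([300, 1100, 200]);
translate([300, 0, 0]) cube([300, 1100, 400]);
translate([600, 0, 0]) cube([300, 1100, 600]);
translate([900, 0, 0]) cube([300, 1100, 800]);
translate([1200, 0, 0]) cube([300, 1100, 1000]);
translate([1500, 0, 0]) cube([300, 1100, 1200]);
translate([1800, 0, 0]) cube([300, 1100, 1400]);


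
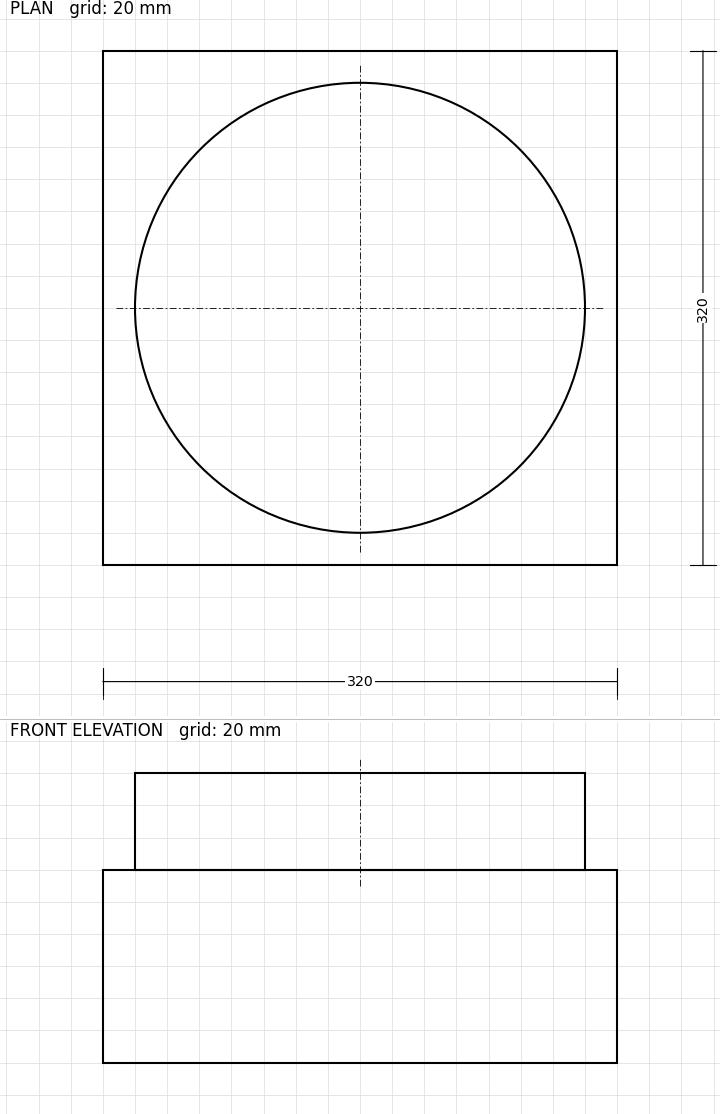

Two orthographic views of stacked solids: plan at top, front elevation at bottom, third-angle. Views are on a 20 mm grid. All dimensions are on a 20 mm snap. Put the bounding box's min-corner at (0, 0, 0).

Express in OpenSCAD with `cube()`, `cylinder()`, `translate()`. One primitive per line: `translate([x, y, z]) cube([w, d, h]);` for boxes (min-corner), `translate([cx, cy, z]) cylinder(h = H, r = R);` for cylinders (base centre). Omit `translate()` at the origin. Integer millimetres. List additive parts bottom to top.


cube([320, 320, 120]);
translate([160, 160, 120]) cylinder(h = 60, r = 140);


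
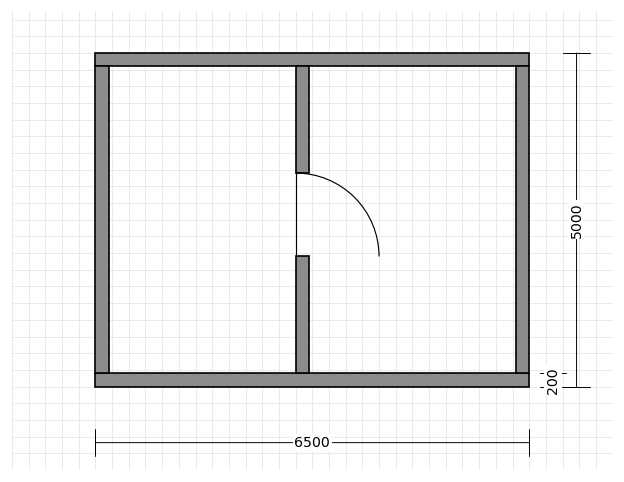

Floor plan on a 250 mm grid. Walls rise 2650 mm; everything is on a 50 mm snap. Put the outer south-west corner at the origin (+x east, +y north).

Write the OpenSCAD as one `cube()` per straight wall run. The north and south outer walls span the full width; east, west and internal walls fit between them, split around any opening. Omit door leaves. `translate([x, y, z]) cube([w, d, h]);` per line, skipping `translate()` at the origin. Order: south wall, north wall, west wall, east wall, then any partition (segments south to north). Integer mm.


cube([6500, 200, 2650]);
translate([0, 4800, 0]) cube([6500, 200, 2650]);
translate([0, 200, 0]) cube([200, 4600, 2650]);
translate([6300, 200, 0]) cube([200, 4600, 2650]);
translate([3000, 200, 0]) cube([200, 1750, 2650]);
translate([3000, 3200, 0]) cube([200, 1600, 2650]);


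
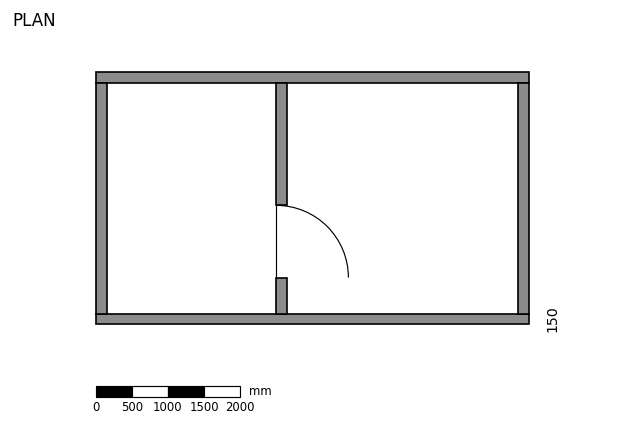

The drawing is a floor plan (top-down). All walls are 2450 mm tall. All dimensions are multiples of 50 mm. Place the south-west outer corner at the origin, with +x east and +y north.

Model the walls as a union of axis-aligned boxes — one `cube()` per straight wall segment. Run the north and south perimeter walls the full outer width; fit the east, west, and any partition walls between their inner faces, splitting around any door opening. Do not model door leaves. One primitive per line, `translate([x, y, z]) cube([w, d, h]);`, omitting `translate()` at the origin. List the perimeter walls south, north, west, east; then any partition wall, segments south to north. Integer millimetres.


cube([6000, 150, 2450]);
translate([0, 3350, 0]) cube([6000, 150, 2450]);
translate([0, 150, 0]) cube([150, 3200, 2450]);
translate([5850, 150, 0]) cube([150, 3200, 2450]);
translate([2500, 150, 0]) cube([150, 500, 2450]);
translate([2500, 1650, 0]) cube([150, 1700, 2450]);
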